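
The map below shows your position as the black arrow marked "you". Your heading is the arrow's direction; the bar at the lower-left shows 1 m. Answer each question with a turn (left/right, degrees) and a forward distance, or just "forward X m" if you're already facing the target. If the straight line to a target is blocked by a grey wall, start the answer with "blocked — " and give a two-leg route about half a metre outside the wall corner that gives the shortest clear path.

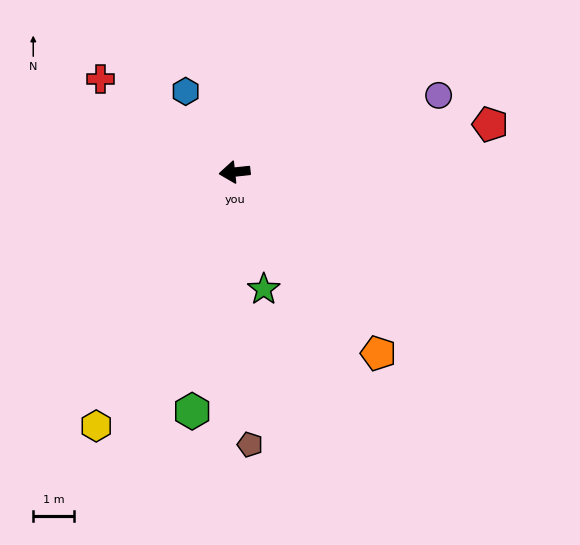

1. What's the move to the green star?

turn left 98°, forward 3.0 m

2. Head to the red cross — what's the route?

turn right 41°, forward 4.0 m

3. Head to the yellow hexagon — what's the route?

turn left 55°, forward 7.2 m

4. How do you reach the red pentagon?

turn right 176°, forward 6.4 m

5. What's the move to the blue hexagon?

turn right 65°, forward 2.3 m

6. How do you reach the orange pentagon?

turn left 122°, forward 5.7 m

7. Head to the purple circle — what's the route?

turn right 166°, forward 5.4 m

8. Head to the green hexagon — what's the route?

turn left 74°, forward 6.0 m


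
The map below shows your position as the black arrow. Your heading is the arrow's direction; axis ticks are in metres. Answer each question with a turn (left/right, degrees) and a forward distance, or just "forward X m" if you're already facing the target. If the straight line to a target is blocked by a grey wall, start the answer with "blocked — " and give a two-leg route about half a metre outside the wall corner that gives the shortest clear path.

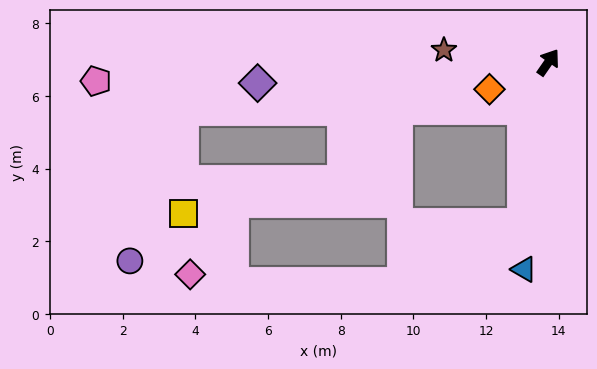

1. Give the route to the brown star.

turn left 118°, forward 2.9 m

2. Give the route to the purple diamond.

turn left 129°, forward 8.0 m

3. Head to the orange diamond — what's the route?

turn left 149°, forward 1.8 m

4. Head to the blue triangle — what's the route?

turn right 152°, forward 5.7 m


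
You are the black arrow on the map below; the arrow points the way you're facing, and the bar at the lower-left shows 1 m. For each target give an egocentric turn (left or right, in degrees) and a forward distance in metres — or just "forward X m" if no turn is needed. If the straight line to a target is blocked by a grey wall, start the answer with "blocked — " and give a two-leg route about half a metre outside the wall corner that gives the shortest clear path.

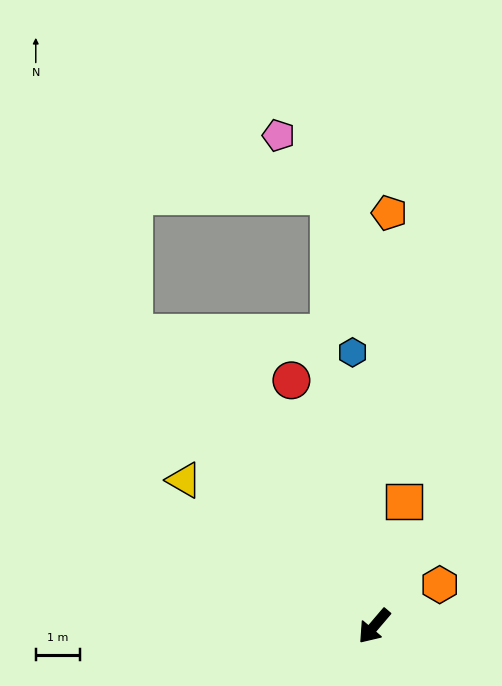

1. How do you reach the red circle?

turn right 121°, forward 5.8 m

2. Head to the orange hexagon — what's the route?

turn left 163°, forward 1.7 m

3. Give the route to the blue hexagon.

turn right 135°, forward 6.1 m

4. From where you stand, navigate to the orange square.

turn right 153°, forward 2.9 m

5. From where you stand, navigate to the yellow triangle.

turn right 87°, forward 5.4 m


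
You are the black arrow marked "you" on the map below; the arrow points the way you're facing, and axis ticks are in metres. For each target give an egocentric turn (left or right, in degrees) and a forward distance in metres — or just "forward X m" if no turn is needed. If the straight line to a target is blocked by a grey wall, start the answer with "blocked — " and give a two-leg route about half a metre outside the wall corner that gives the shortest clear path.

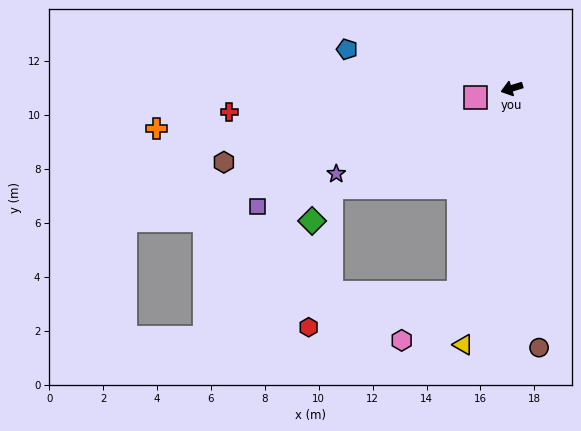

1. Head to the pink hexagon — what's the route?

blocked — turn left 58°, forward 7.8 m, then turn right 34°, forward 2.8 m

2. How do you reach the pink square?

turn right 3°, forward 1.4 m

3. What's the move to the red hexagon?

blocked — turn left 58°, forward 7.8 m, then turn right 62°, forward 5.7 m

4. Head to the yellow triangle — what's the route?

turn left 62°, forward 9.7 m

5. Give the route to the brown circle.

turn left 79°, forward 9.7 m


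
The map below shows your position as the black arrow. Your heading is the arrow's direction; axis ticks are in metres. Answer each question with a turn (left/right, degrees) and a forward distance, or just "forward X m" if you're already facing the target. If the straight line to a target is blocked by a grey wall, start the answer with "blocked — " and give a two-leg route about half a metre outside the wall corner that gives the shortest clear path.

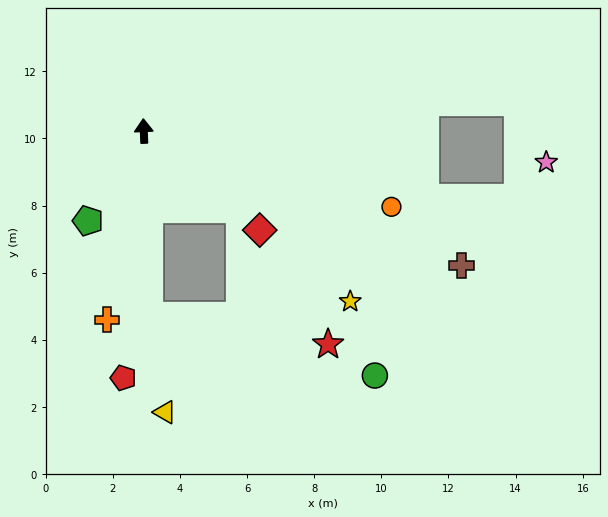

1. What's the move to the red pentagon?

turn left 173°, forward 7.4 m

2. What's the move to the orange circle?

turn right 109°, forward 7.7 m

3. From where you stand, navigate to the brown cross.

turn right 115°, forward 10.3 m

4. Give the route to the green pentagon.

turn left 146°, forward 3.1 m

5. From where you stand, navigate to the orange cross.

turn left 167°, forward 5.7 m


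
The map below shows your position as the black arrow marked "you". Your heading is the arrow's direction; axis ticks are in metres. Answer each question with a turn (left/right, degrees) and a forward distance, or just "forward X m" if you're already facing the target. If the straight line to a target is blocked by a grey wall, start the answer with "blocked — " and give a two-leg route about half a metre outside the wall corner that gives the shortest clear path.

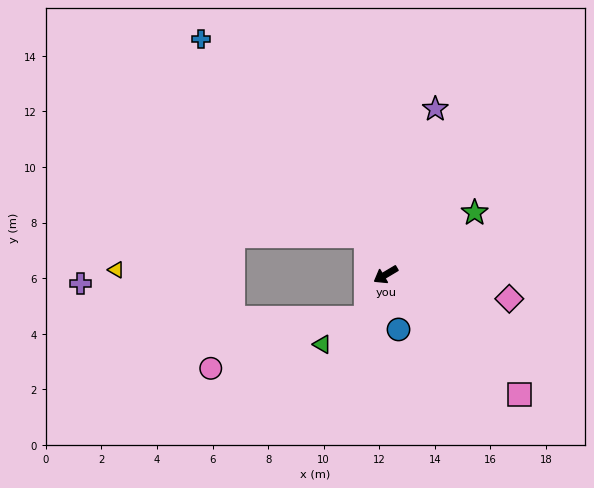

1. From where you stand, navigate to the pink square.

turn left 107°, forward 6.5 m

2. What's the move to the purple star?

turn right 137°, forward 6.2 m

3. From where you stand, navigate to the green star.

turn right 176°, forward 3.9 m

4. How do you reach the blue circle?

turn left 72°, forward 2.0 m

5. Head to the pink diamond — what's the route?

turn left 138°, forward 4.5 m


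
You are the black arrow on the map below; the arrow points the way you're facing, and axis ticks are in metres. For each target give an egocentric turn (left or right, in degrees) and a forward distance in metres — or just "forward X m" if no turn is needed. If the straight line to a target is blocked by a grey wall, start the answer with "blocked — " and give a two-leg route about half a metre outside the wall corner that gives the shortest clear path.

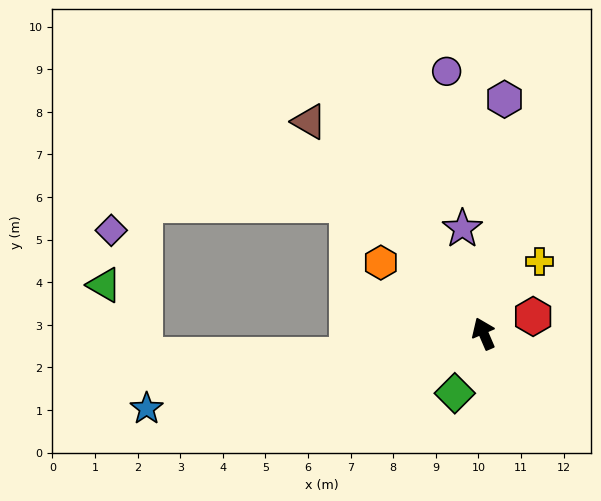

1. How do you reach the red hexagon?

turn right 94°, forward 1.2 m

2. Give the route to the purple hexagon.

turn right 28°, forward 5.5 m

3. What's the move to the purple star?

turn right 12°, forward 2.5 m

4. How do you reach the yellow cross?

turn right 61°, forward 2.1 m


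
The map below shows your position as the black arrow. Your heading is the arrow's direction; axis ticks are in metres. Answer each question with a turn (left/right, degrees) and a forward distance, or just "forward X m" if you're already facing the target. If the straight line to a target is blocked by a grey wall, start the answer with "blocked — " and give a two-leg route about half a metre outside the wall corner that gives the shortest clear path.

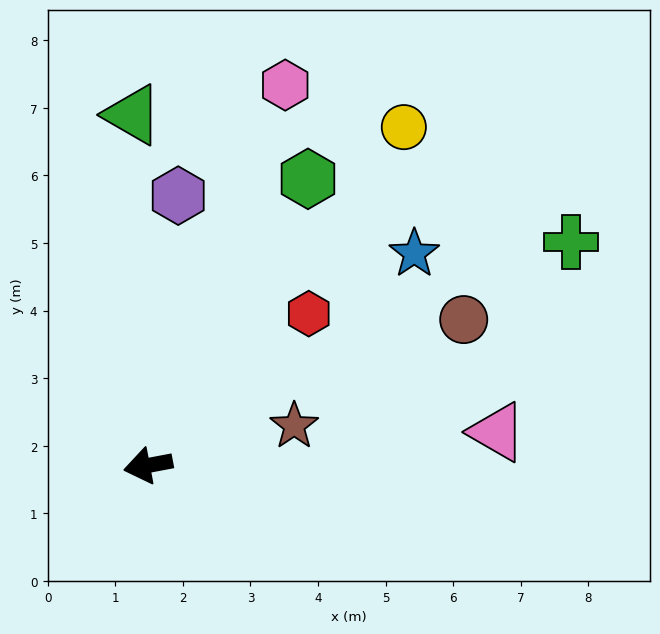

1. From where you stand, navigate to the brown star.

turn right 176°, forward 2.2 m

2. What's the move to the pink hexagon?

turn right 121°, forward 6.0 m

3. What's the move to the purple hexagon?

turn right 107°, forward 4.0 m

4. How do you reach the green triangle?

turn right 98°, forward 5.2 m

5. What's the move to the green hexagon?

turn right 130°, forward 4.9 m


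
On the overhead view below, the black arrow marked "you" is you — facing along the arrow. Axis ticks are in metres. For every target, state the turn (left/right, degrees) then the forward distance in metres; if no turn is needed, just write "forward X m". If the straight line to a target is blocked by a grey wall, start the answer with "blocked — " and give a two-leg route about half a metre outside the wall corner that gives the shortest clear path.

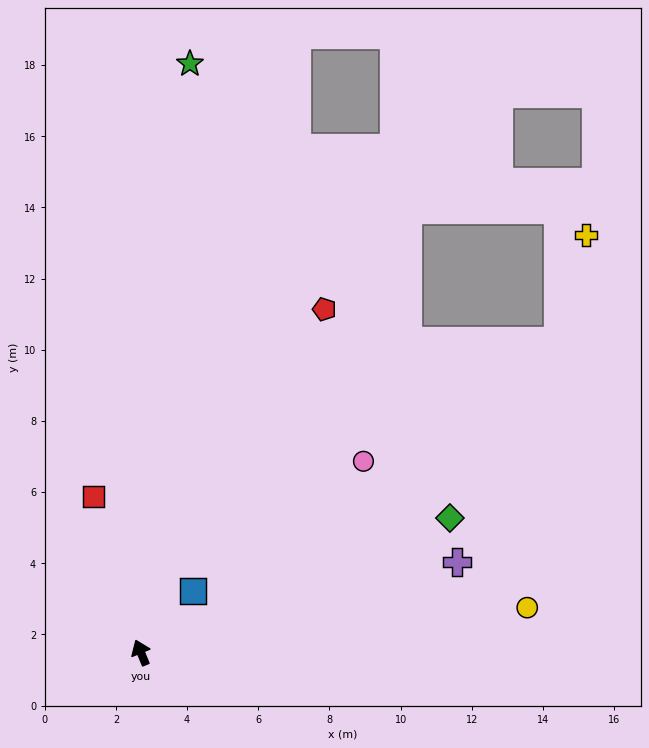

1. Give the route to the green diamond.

turn right 89°, forward 9.5 m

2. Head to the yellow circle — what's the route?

turn right 106°, forward 10.9 m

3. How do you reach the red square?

turn right 5°, forward 4.6 m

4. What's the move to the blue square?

turn right 62°, forward 2.3 m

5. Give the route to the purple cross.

turn right 96°, forward 9.2 m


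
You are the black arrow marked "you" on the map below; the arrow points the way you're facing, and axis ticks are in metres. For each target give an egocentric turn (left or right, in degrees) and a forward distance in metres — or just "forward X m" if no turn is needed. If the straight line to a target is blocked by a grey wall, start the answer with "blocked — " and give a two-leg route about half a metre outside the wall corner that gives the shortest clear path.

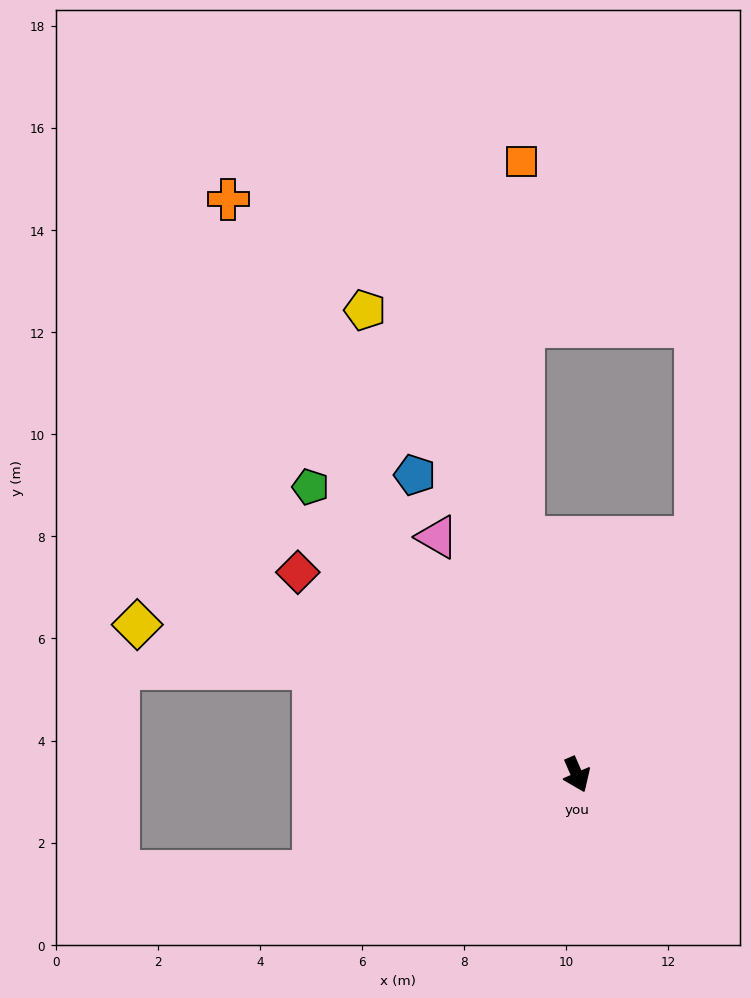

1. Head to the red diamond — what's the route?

turn right 149°, forward 6.7 m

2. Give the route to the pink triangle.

turn right 173°, forward 5.4 m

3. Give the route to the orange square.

blocked — turn left 169°, forward 4.8 m, then turn right 12°, forward 7.4 m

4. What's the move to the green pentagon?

turn right 161°, forward 7.7 m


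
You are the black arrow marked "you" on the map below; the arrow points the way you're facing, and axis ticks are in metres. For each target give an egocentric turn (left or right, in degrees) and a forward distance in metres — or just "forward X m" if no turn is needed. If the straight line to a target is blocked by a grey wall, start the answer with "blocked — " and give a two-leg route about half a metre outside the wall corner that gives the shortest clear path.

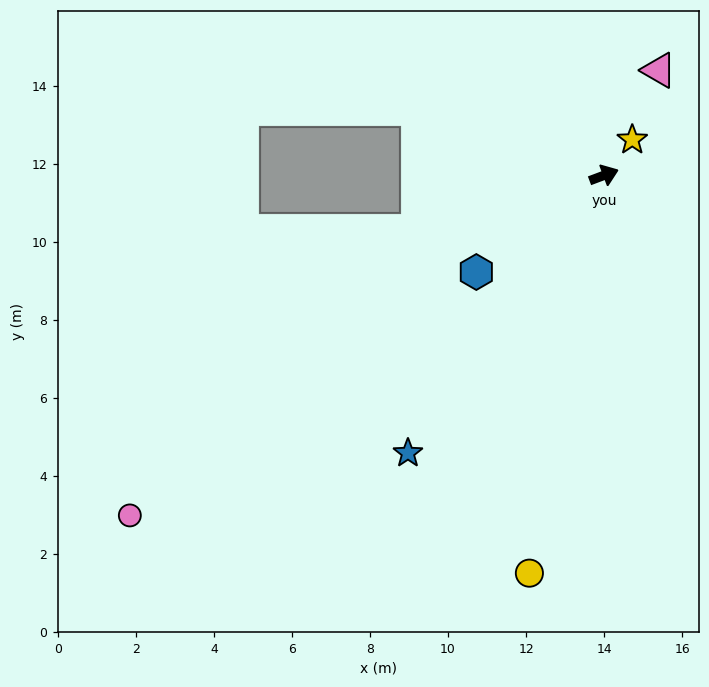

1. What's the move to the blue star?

turn right 146°, forward 8.7 m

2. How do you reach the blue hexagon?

turn right 163°, forward 4.1 m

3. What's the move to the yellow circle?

turn right 121°, forward 10.4 m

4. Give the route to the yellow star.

turn left 31°, forward 1.2 m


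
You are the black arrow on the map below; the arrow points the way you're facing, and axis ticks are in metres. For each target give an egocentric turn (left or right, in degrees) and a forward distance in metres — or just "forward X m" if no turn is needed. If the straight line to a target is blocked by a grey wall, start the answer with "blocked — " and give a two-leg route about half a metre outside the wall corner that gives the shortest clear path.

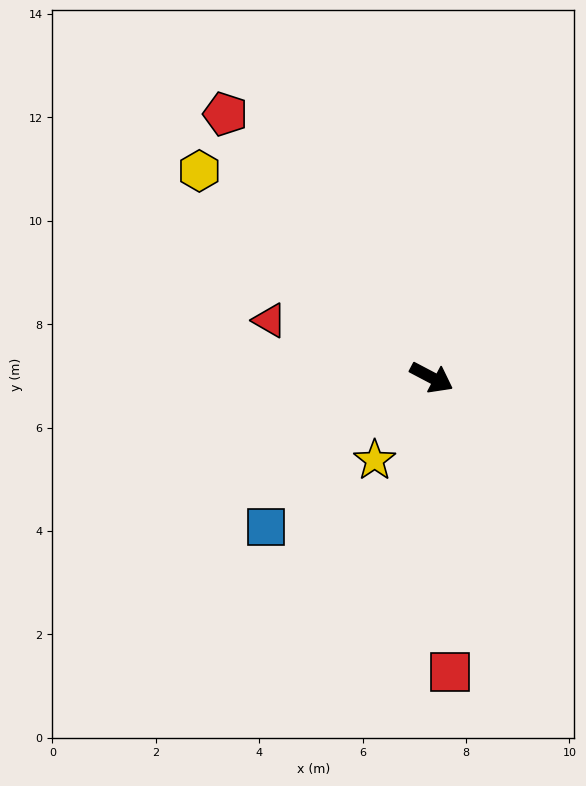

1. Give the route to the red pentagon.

turn left 156°, forward 6.5 m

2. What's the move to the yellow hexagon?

turn left 166°, forward 6.0 m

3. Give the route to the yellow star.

turn right 97°, forward 1.9 m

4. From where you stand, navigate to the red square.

turn right 59°, forward 5.7 m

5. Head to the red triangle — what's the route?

turn right 172°, forward 3.3 m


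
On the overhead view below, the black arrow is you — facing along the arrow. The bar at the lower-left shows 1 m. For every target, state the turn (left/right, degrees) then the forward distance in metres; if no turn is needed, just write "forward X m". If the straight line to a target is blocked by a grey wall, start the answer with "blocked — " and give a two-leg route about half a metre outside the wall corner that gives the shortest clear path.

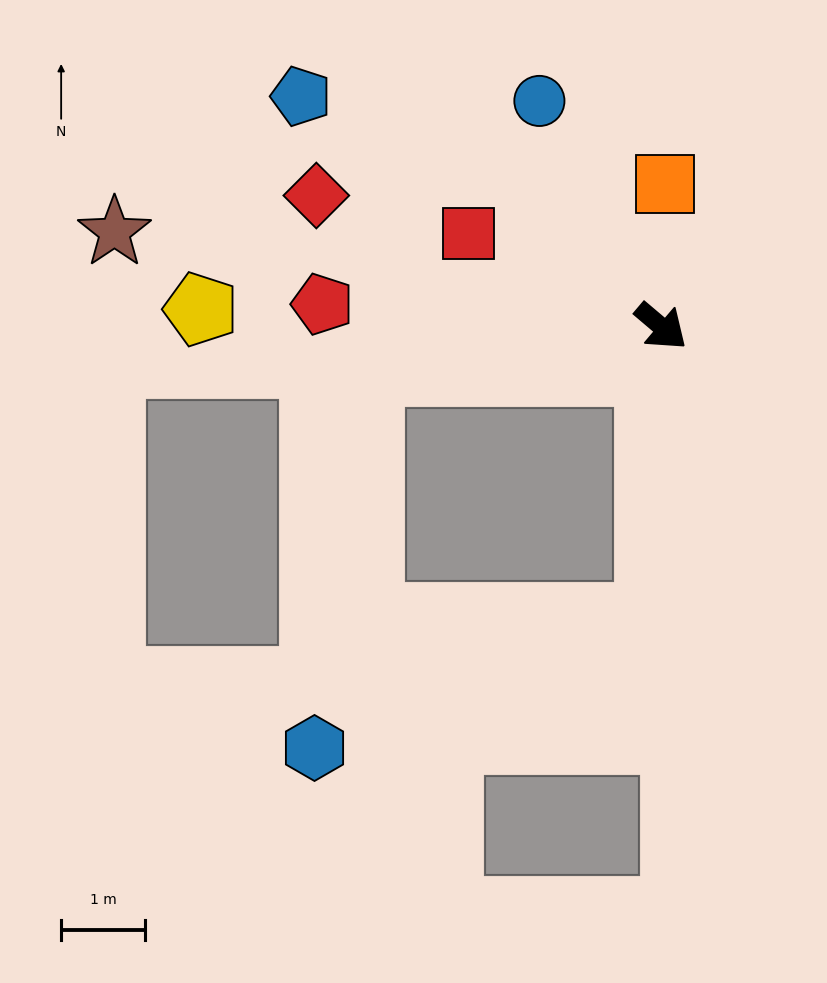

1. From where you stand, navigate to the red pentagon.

turn right 144°, forward 4.1 m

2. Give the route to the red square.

turn right 165°, forward 2.6 m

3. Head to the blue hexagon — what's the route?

blocked — turn right 52°, forward 3.5 m, then turn right 67°, forward 4.3 m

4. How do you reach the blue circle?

turn left 159°, forward 3.1 m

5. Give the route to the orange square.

turn left 129°, forward 1.7 m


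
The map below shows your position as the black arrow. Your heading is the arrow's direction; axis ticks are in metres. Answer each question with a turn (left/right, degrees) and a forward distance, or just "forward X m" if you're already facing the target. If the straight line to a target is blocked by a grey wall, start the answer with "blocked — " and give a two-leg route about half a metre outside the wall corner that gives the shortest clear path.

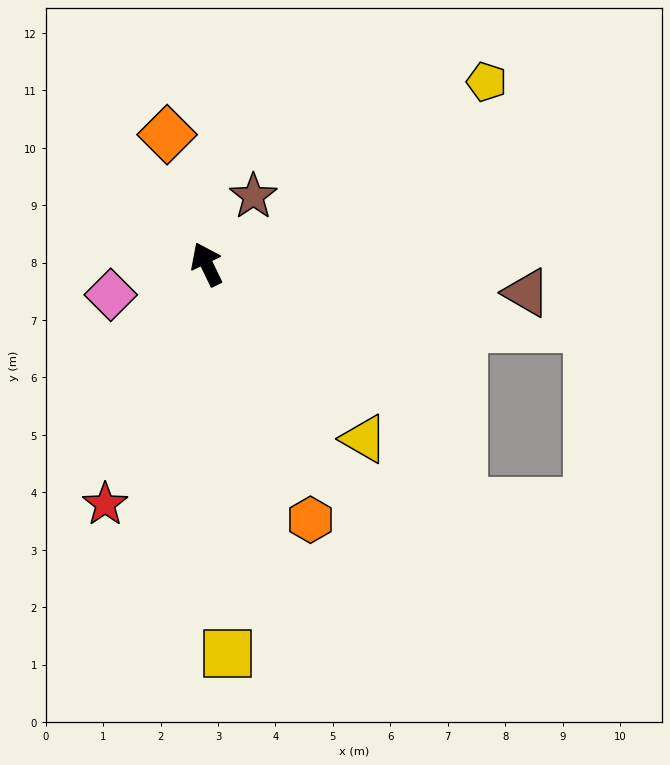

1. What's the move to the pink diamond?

turn left 82°, forward 1.8 m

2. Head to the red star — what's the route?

turn left 131°, forward 4.5 m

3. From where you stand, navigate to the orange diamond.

turn right 9°, forward 2.4 m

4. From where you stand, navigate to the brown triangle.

turn right 121°, forward 5.6 m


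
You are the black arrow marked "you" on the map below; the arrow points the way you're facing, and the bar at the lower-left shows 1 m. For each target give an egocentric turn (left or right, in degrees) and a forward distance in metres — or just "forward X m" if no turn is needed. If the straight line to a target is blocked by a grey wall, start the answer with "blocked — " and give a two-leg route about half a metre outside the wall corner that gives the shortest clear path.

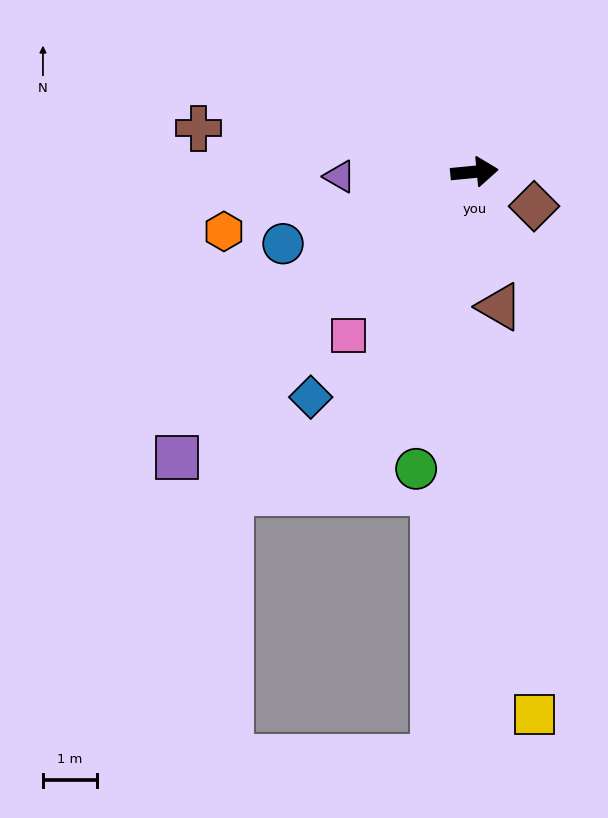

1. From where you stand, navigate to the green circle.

turn right 107°, forward 5.6 m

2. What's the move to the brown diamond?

turn right 35°, forward 1.3 m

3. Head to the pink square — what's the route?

turn right 133°, forward 3.8 m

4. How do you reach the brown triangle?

turn right 85°, forward 2.5 m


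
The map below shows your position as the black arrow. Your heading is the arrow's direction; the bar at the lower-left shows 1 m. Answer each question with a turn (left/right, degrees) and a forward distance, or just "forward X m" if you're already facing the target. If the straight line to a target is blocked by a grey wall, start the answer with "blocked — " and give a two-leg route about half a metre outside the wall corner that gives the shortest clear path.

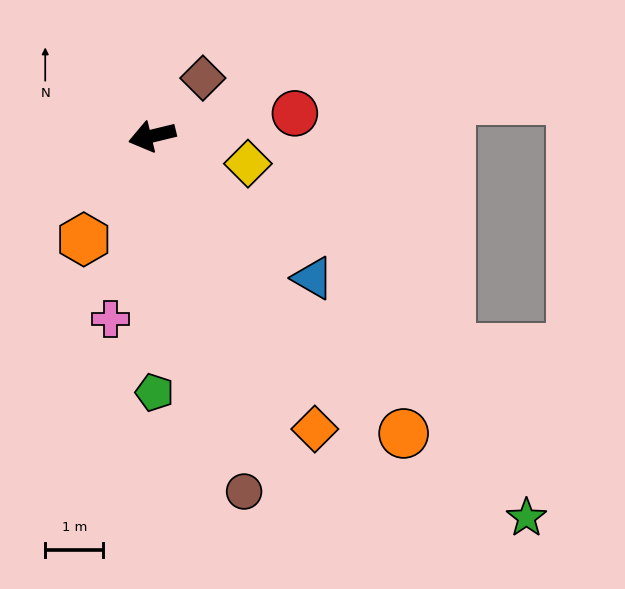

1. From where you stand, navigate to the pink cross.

turn left 64°, forward 3.2 m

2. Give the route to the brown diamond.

turn right 145°, forward 1.3 m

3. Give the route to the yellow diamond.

turn left 150°, forward 1.7 m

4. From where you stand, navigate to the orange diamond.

turn left 105°, forward 5.8 m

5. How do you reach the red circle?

turn left 175°, forward 2.5 m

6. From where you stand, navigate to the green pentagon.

turn left 77°, forward 4.4 m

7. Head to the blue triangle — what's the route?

turn left 125°, forward 3.7 m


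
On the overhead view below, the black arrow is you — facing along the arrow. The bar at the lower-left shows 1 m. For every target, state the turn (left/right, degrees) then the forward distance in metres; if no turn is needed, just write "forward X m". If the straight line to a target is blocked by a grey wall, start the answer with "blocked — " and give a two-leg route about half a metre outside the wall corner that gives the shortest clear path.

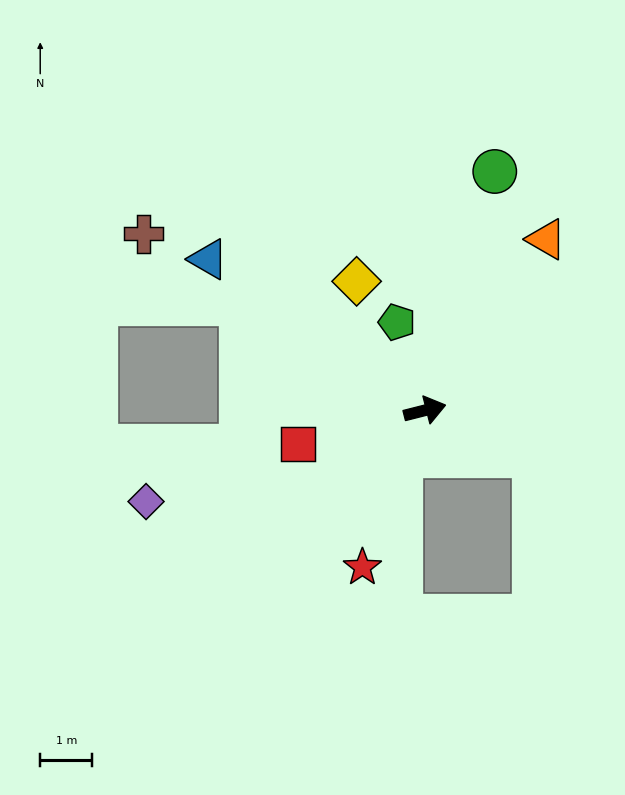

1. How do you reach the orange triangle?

turn left 40°, forward 4.0 m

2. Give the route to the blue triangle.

turn left 131°, forward 5.1 m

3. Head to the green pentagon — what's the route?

turn left 93°, forward 1.8 m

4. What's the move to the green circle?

turn left 59°, forward 4.8 m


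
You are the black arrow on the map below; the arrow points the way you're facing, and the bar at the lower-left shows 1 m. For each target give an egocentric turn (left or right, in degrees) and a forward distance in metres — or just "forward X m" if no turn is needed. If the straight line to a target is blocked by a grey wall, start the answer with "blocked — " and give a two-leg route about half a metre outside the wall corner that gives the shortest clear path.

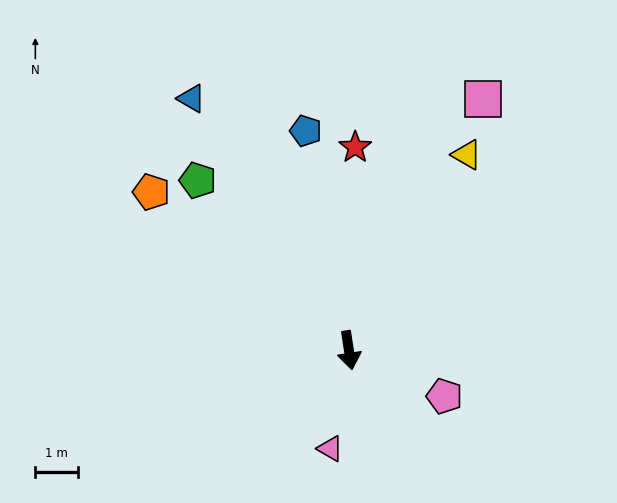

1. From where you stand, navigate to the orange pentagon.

turn right 137°, forward 5.9 m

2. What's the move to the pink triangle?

turn right 20°, forward 2.3 m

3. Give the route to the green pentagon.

turn right 147°, forward 5.3 m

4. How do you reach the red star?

turn left 169°, forward 4.7 m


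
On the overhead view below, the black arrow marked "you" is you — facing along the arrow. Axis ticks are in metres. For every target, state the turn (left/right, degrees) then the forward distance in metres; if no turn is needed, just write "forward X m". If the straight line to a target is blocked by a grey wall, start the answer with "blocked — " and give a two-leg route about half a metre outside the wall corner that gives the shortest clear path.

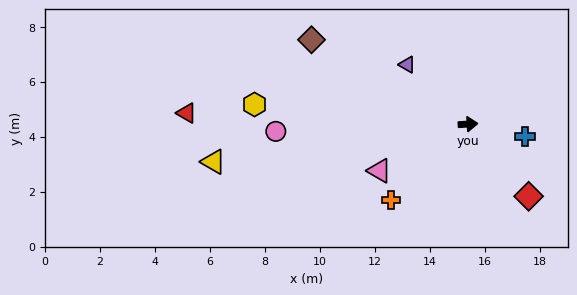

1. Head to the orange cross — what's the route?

turn right 139°, forward 3.9 m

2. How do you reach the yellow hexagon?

turn left 171°, forward 7.8 m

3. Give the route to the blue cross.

turn right 16°, forward 2.1 m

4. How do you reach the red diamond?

turn right 53°, forward 3.4 m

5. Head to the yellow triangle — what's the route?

turn right 175°, forward 9.4 m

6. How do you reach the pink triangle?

turn right 156°, forward 3.6 m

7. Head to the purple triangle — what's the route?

turn left 132°, forward 3.1 m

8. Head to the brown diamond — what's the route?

turn left 148°, forward 6.5 m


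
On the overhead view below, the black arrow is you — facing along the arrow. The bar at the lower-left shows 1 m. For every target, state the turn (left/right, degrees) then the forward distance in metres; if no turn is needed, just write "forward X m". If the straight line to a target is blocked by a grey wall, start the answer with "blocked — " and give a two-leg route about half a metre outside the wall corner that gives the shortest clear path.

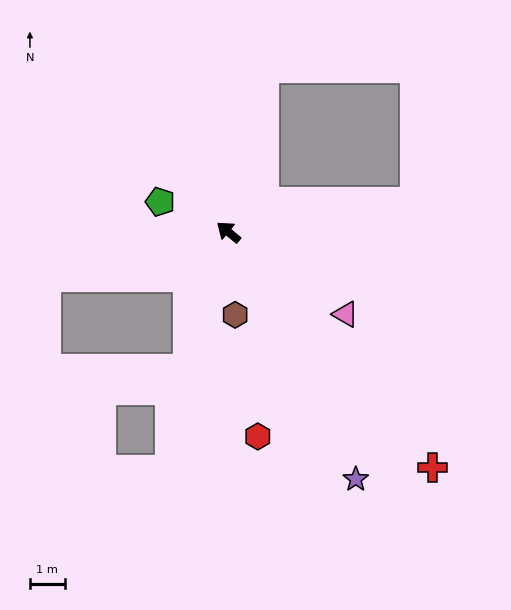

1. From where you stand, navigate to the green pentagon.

turn left 16°, forward 2.1 m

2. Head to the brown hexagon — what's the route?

turn left 134°, forward 2.4 m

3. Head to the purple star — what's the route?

turn left 157°, forward 8.0 m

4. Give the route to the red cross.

turn left 170°, forward 9.0 m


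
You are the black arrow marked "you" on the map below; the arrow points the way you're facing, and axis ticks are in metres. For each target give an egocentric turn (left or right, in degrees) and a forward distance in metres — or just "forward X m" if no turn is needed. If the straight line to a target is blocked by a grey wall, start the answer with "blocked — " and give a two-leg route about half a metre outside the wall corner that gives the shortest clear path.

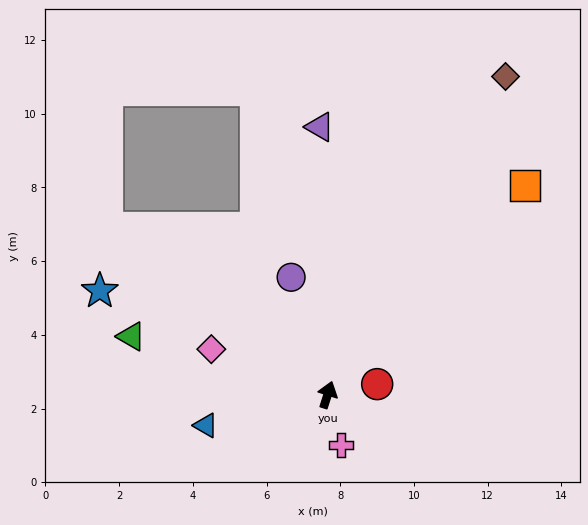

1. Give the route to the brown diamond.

turn right 12°, forward 9.9 m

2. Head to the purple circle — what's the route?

turn left 35°, forward 3.3 m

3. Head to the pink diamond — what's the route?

turn left 86°, forward 3.4 m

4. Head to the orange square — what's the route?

turn right 26°, forward 7.8 m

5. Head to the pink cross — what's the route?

turn right 147°, forward 1.4 m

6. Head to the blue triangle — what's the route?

turn left 122°, forward 3.4 m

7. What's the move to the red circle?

turn right 60°, forward 1.4 m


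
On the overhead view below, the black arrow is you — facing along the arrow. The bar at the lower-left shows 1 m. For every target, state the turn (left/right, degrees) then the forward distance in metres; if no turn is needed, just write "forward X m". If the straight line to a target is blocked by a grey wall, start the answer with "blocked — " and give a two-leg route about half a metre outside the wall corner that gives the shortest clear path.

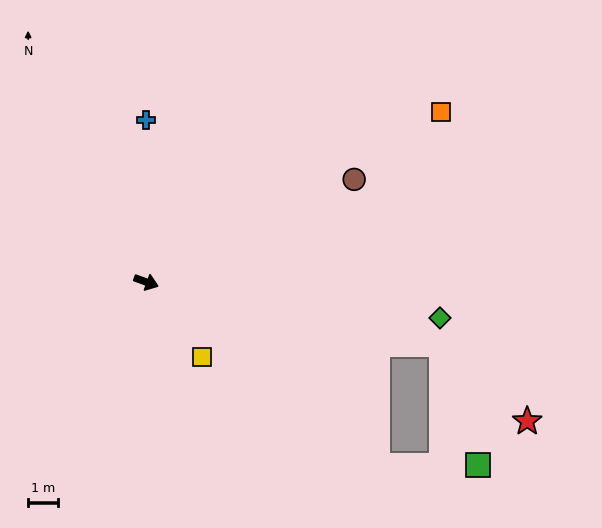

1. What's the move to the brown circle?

turn left 46°, forward 7.7 m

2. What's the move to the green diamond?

turn left 13°, forward 9.8 m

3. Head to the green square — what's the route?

blocked — turn right 19°, forward 9.8 m, then turn left 39°, forward 3.3 m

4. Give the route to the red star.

blocked — turn left 8°, forward 10.1 m, then turn right 30°, forward 3.8 m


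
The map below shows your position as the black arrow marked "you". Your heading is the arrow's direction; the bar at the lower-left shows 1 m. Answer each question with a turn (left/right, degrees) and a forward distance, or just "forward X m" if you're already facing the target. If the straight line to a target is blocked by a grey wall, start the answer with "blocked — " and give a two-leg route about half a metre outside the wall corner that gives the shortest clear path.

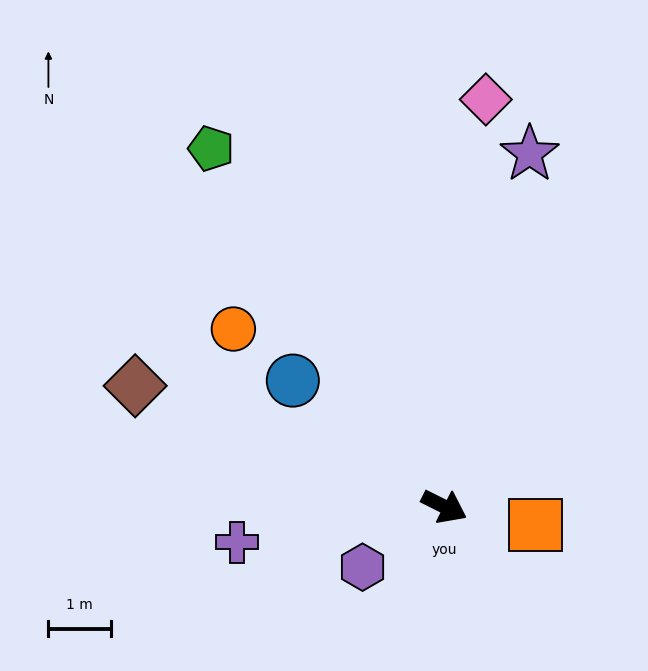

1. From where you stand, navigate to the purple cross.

turn right 144°, forward 3.4 m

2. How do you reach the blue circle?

turn left 167°, forward 3.2 m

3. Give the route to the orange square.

turn left 15°, forward 1.5 m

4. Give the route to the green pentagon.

turn left 150°, forward 6.9 m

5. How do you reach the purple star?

turn left 103°, forward 5.8 m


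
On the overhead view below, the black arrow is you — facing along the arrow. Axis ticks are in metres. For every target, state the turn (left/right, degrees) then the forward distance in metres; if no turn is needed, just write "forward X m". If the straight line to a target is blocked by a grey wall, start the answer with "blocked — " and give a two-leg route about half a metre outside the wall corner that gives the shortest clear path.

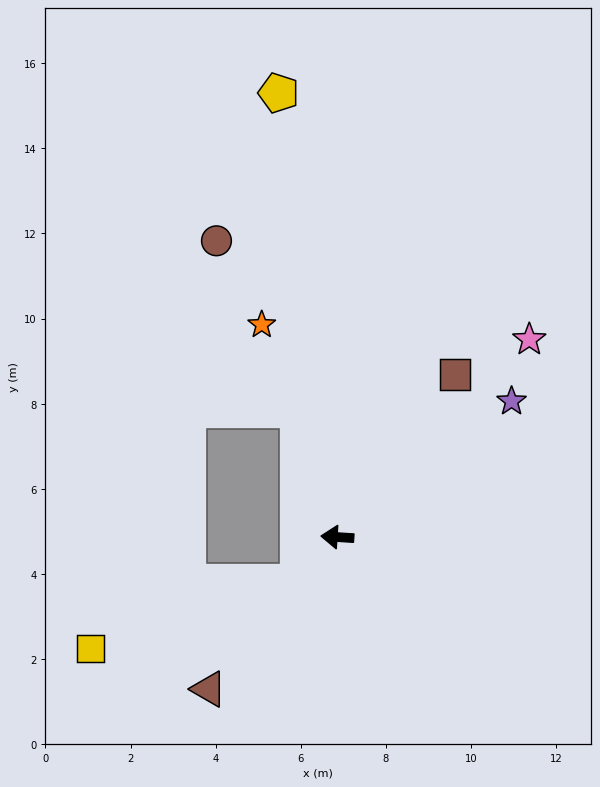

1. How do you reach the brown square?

turn right 122°, forward 4.7 m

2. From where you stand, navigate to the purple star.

turn right 138°, forward 5.2 m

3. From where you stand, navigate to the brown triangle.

turn left 53°, forward 4.7 m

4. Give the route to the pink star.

turn right 131°, forward 6.5 m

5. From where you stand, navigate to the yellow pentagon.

turn right 79°, forward 10.5 m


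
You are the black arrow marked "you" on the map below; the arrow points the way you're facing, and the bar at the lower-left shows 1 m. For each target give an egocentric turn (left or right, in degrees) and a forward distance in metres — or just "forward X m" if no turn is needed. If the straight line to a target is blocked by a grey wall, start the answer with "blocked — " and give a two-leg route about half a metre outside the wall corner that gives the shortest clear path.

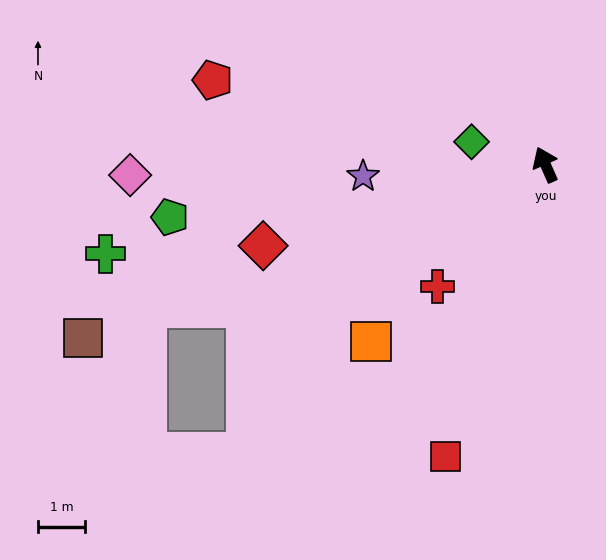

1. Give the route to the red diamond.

turn left 82°, forward 6.3 m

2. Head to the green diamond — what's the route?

turn left 49°, forward 1.6 m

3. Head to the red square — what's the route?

turn left 137°, forward 6.6 m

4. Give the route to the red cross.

turn left 115°, forward 3.5 m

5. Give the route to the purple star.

turn left 70°, forward 3.9 m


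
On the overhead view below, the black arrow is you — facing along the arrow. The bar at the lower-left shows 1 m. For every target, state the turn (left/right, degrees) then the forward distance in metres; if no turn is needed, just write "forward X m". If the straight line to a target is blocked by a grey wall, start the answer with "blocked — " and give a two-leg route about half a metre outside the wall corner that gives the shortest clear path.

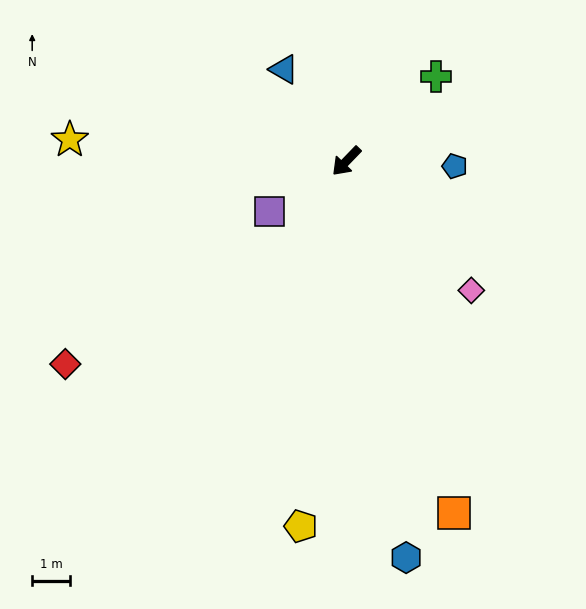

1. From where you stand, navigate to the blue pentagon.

turn left 131°, forward 2.9 m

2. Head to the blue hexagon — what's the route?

turn left 53°, forward 10.5 m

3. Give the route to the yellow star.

turn right 50°, forward 7.3 m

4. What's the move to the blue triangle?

turn right 102°, forward 2.9 m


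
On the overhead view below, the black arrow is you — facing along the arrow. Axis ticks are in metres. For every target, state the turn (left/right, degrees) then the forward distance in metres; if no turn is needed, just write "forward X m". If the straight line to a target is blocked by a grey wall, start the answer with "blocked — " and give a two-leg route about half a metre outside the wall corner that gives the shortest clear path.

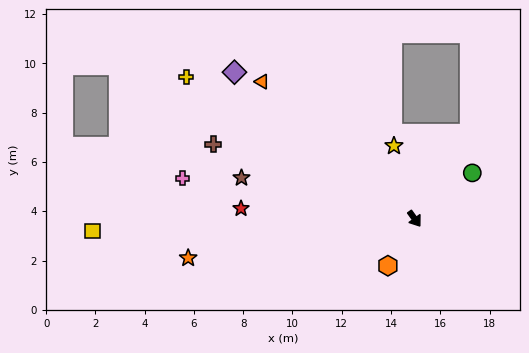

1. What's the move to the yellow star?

turn left 160°, forward 3.1 m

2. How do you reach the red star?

turn right 129°, forward 7.1 m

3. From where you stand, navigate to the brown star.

turn right 139°, forward 7.2 m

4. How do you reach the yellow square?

turn right 123°, forward 13.1 m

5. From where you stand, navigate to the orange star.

turn right 116°, forward 9.3 m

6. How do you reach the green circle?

turn left 93°, forward 3.0 m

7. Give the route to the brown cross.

turn right 146°, forward 8.7 m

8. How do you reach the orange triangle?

turn right 168°, forward 8.3 m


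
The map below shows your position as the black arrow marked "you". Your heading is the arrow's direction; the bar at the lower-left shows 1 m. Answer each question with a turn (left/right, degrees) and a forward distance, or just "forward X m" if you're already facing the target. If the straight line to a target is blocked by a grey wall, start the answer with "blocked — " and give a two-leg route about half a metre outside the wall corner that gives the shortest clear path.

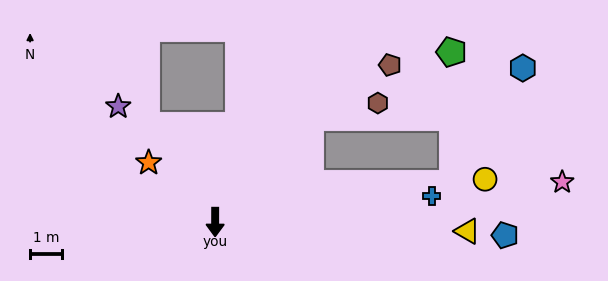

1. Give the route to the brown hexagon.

blocked — turn left 138°, forward 4.4 m, then turn right 36°, forward 2.1 m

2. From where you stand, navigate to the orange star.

turn right 132°, forward 2.8 m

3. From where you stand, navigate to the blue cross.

turn left 97°, forward 6.8 m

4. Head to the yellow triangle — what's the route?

turn left 88°, forward 7.9 m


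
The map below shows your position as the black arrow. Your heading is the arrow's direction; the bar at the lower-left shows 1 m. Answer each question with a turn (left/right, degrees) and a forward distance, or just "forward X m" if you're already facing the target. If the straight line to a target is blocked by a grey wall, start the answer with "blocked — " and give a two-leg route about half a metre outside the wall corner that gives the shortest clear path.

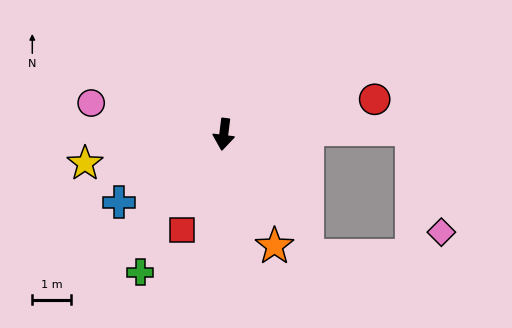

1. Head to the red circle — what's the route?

turn left 110°, forward 4.0 m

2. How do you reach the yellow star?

turn right 71°, forward 3.7 m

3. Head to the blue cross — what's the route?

turn right 50°, forward 3.2 m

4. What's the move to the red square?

turn right 16°, forward 2.7 m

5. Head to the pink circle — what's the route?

turn right 96°, forward 3.5 m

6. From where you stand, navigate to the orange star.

turn left 32°, forward 3.2 m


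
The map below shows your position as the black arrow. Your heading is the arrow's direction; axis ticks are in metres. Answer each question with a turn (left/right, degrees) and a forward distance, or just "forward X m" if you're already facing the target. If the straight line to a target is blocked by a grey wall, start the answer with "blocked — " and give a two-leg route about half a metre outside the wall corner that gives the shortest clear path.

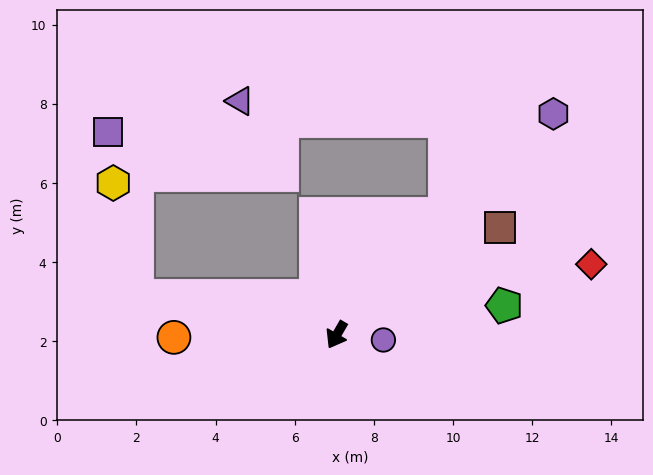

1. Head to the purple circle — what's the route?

turn left 114°, forward 1.2 m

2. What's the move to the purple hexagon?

turn left 166°, forward 7.8 m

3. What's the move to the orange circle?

turn right 59°, forward 4.1 m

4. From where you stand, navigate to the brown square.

turn left 153°, forward 4.9 m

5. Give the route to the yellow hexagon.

blocked — turn right 71°, forward 5.1 m, then turn right 67°, forward 2.9 m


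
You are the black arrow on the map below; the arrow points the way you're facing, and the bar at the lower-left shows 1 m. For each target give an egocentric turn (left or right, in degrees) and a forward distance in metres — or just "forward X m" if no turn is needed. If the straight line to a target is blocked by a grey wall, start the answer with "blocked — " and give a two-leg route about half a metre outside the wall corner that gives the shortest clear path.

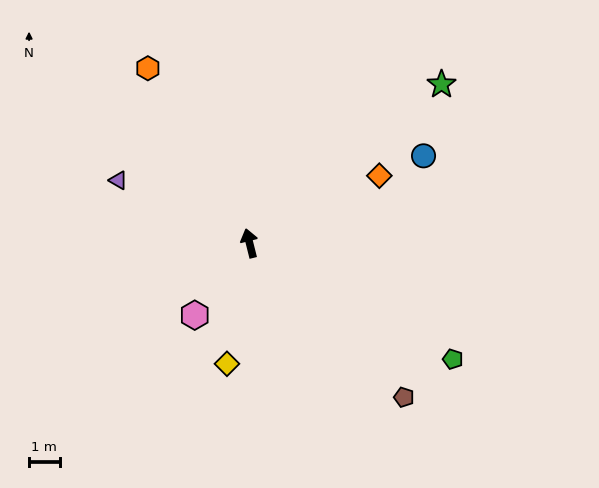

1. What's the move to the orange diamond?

turn right 77°, forward 4.8 m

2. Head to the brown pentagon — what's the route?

turn right 149°, forward 7.1 m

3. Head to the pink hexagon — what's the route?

turn left 129°, forward 3.0 m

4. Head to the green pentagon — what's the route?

turn right 134°, forward 7.6 m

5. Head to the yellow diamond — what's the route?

turn left 155°, forward 4.0 m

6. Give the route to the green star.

turn right 64°, forward 8.1 m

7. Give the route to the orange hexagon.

turn left 16°, forward 6.6 m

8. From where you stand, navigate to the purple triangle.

turn left 50°, forward 4.7 m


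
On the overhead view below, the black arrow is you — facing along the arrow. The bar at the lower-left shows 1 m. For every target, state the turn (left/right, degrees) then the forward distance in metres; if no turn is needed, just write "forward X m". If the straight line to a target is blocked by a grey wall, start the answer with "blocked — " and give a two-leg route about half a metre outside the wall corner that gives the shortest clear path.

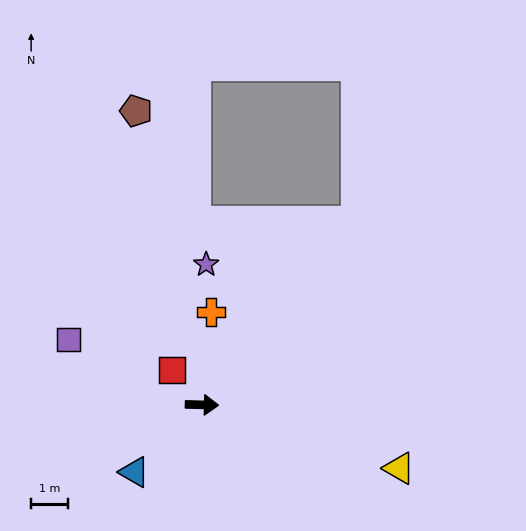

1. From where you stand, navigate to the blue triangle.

turn right 134°, forward 2.6 m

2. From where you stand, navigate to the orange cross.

turn left 86°, forward 2.5 m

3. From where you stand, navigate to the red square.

turn left 133°, forward 1.2 m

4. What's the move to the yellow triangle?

turn right 16°, forward 5.6 m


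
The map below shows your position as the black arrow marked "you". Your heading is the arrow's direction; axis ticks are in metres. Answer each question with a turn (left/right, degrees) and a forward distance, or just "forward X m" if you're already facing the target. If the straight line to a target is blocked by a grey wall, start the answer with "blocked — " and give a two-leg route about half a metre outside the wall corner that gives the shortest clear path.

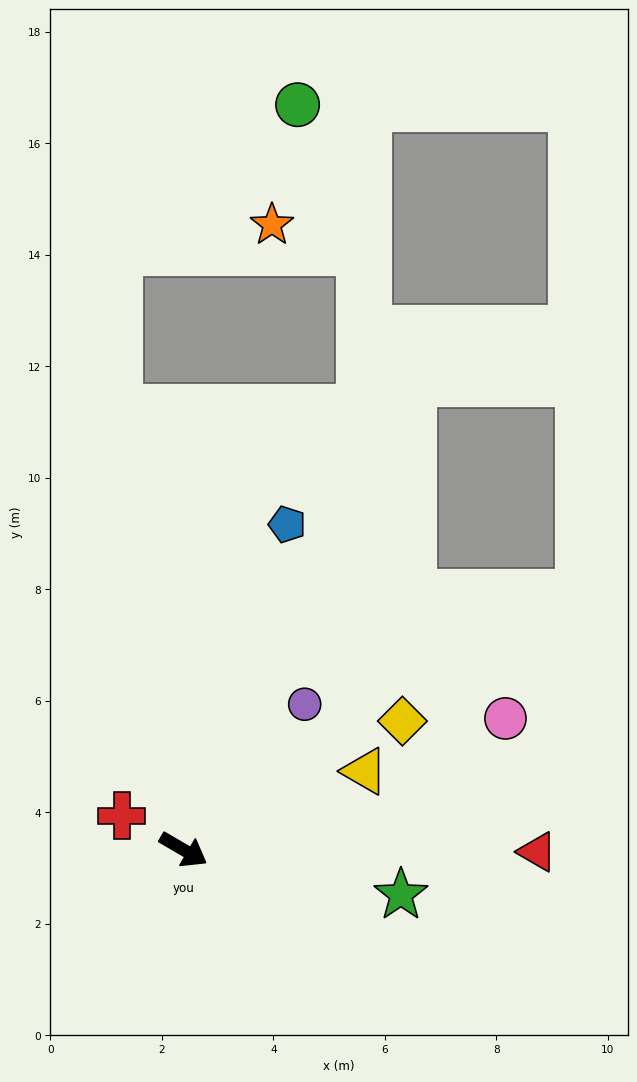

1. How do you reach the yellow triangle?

turn left 54°, forward 3.5 m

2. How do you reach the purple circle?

turn left 80°, forward 3.4 m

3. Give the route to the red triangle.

turn left 30°, forward 6.3 m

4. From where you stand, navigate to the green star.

turn left 19°, forward 4.0 m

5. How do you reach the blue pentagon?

turn left 103°, forward 6.1 m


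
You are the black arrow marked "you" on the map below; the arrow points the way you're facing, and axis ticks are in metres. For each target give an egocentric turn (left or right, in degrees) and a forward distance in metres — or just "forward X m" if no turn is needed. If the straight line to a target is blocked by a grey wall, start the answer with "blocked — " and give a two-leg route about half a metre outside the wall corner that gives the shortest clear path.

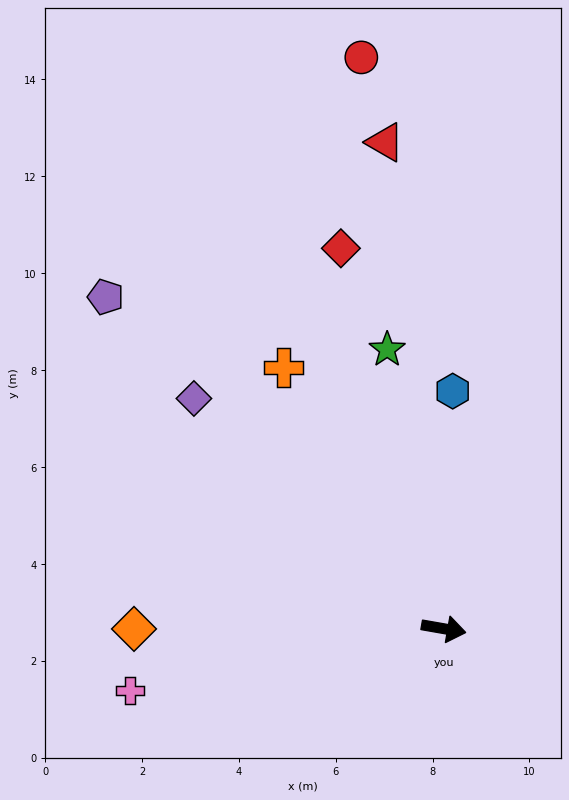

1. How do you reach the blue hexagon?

turn left 98°, forward 4.9 m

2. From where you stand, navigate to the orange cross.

turn left 131°, forward 6.3 m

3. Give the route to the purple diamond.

turn left 147°, forward 7.0 m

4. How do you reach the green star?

turn left 111°, forward 5.9 m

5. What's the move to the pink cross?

turn right 159°, forward 6.6 m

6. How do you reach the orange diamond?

turn right 170°, forward 6.4 m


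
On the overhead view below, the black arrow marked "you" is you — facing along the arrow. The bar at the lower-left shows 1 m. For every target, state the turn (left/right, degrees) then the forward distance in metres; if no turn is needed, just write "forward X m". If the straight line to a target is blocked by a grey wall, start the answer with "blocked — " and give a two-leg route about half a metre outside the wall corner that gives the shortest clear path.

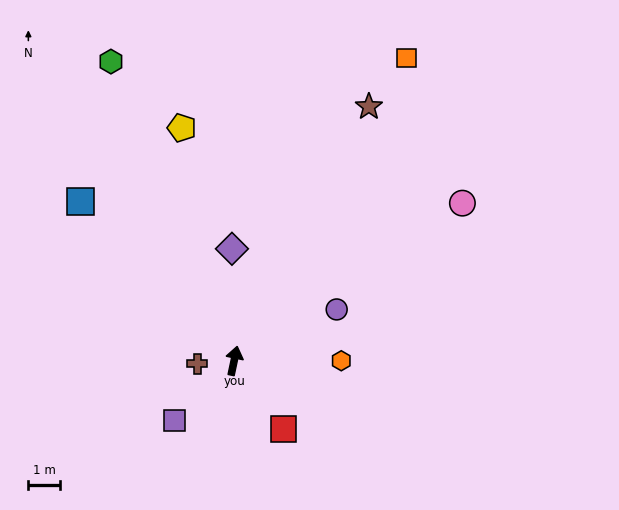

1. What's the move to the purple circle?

turn right 51°, forward 3.6 m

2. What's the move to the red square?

turn right 132°, forward 2.7 m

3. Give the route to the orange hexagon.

turn right 78°, forward 3.4 m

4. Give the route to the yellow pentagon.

turn left 25°, forward 7.6 m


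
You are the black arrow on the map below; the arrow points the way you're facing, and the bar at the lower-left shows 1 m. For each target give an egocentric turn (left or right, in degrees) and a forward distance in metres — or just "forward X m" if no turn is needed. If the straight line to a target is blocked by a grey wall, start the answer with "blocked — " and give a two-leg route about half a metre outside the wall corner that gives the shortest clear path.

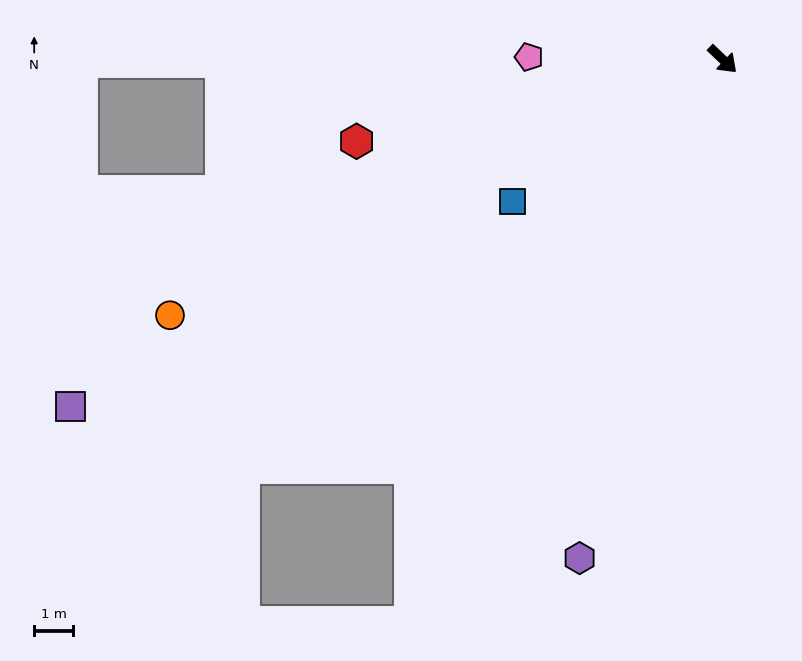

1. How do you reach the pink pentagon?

turn right 137°, forward 4.9 m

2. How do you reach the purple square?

turn right 108°, forward 18.9 m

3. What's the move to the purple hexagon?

turn right 62°, forward 13.2 m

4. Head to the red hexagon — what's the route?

turn right 124°, forward 9.6 m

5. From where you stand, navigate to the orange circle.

turn right 111°, forward 15.6 m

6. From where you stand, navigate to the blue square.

turn right 102°, forward 6.5 m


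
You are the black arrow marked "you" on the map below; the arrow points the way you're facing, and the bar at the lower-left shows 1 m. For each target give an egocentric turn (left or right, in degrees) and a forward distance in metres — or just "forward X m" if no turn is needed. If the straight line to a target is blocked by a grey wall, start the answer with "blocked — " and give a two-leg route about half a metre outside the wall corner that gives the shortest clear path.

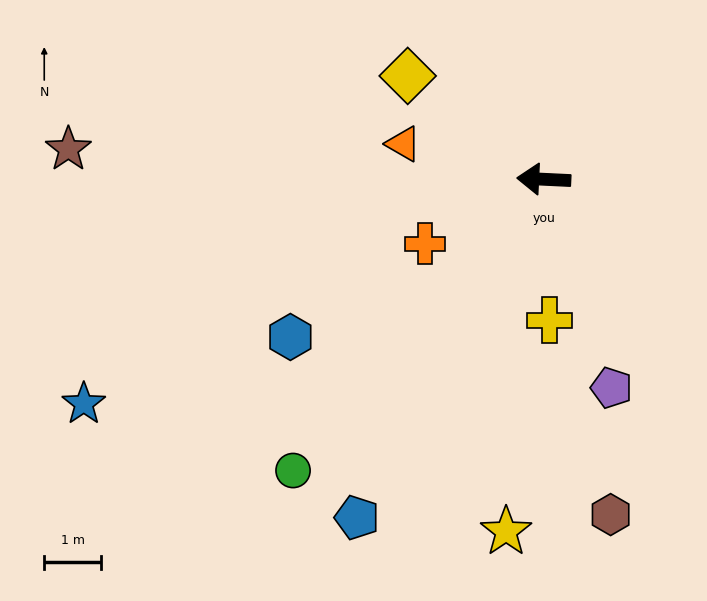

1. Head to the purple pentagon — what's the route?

turn left 111°, forward 3.8 m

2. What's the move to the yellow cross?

turn left 95°, forward 2.5 m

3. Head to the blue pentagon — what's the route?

turn left 64°, forward 6.8 m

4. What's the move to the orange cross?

turn left 31°, forward 2.4 m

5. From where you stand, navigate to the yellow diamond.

turn right 35°, forward 3.0 m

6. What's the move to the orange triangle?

turn right 11°, forward 2.5 m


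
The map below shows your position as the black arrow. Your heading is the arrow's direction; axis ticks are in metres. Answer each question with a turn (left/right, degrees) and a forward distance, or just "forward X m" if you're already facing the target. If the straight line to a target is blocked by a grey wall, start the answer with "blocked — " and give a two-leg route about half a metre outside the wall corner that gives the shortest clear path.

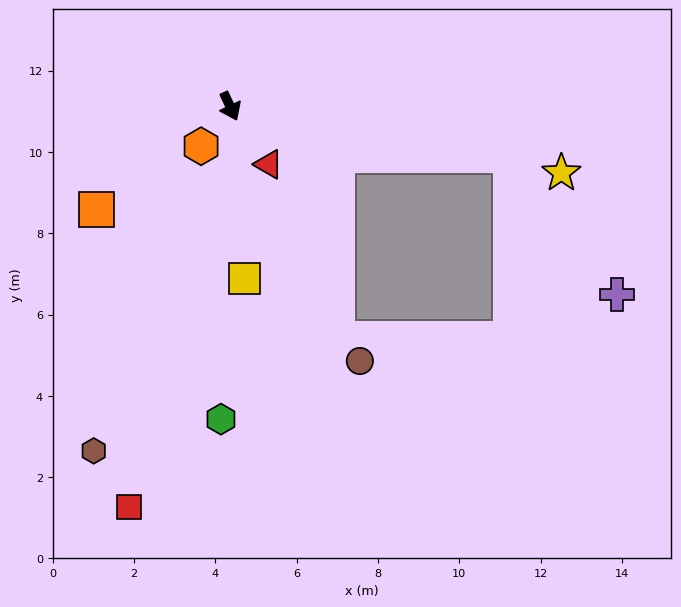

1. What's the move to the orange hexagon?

turn right 61°, forward 1.2 m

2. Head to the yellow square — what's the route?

turn right 21°, forward 4.2 m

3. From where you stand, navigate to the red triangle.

turn left 8°, forward 1.7 m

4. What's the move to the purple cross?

blocked — turn left 55°, forward 7.0 m, then turn right 43°, forward 4.3 m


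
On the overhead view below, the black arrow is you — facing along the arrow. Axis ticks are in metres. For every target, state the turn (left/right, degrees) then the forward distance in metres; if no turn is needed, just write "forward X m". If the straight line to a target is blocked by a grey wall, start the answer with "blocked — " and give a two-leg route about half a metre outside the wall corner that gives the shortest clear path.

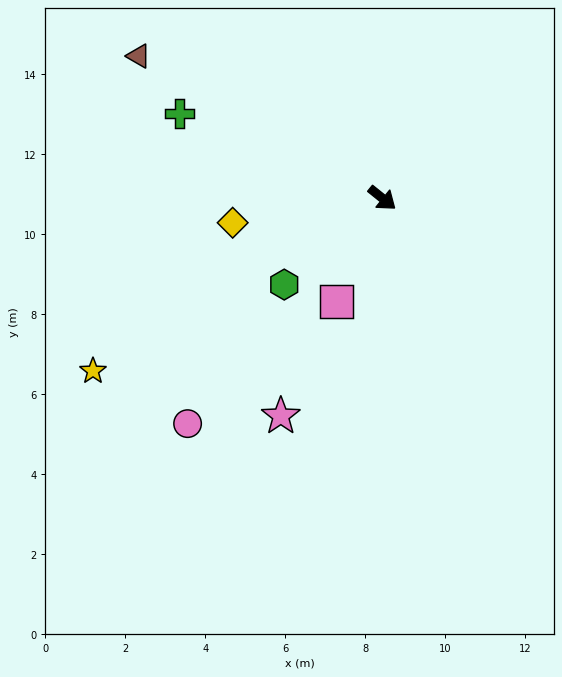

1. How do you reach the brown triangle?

turn right 171°, forward 7.1 m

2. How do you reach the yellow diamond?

turn right 132°, forward 3.8 m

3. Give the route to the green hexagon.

turn right 100°, forward 3.3 m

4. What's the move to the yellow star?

turn right 110°, forward 8.4 m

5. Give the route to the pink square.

turn right 75°, forward 2.8 m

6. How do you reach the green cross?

turn right 164°, forward 5.5 m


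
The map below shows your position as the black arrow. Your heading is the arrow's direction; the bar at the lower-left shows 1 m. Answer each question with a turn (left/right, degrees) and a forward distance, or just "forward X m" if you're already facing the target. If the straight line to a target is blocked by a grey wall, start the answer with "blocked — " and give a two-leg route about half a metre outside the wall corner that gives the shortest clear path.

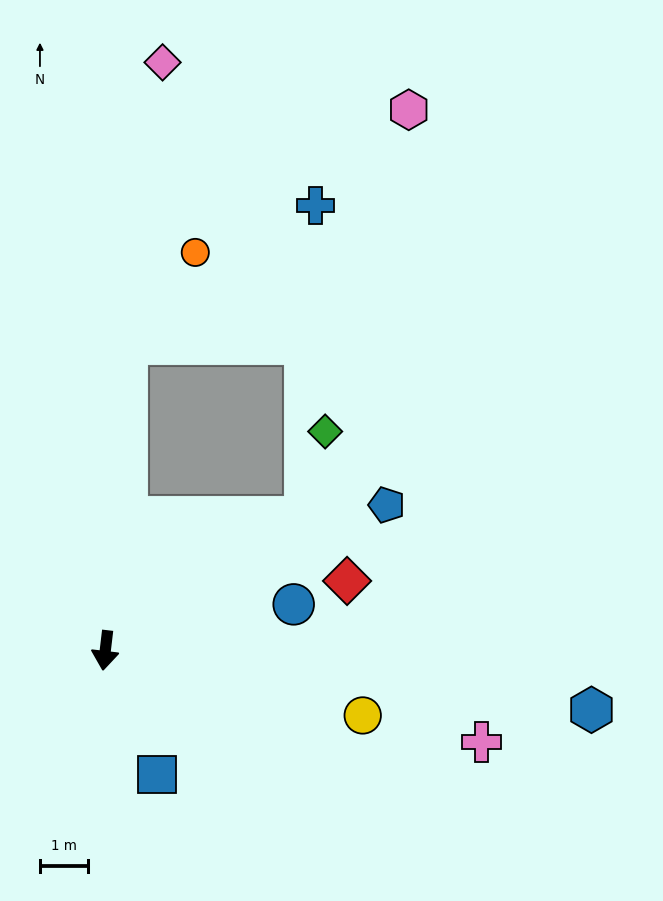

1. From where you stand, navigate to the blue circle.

turn left 110°, forward 4.0 m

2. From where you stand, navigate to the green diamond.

blocked — turn left 131°, forward 5.0 m, then turn left 43°, forward 1.8 m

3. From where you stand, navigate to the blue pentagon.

turn left 124°, forward 6.5 m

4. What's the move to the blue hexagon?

turn left 90°, forward 10.1 m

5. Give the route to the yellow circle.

turn left 83°, forward 5.5 m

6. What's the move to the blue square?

turn left 29°, forward 2.8 m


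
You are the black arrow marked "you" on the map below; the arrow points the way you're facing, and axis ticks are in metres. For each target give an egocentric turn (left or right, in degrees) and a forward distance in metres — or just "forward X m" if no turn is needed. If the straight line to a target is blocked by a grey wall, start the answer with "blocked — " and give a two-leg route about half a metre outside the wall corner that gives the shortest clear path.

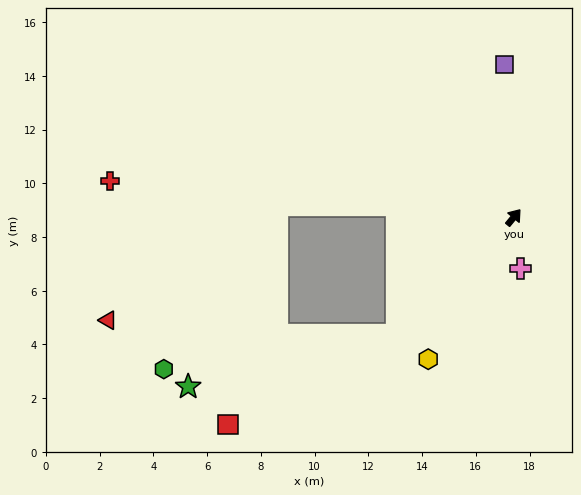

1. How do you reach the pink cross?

turn right 133°, forward 1.9 m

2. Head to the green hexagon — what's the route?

blocked — turn left 175°, forward 6.2 m, then turn right 37°, forward 8.8 m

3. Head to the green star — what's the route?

blocked — turn left 175°, forward 6.2 m, then turn right 32°, forward 8.0 m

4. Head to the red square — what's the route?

blocked — turn left 175°, forward 6.2 m, then turn right 18°, forward 7.1 m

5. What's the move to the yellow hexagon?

turn right 172°, forward 6.2 m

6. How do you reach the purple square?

turn left 43°, forward 5.7 m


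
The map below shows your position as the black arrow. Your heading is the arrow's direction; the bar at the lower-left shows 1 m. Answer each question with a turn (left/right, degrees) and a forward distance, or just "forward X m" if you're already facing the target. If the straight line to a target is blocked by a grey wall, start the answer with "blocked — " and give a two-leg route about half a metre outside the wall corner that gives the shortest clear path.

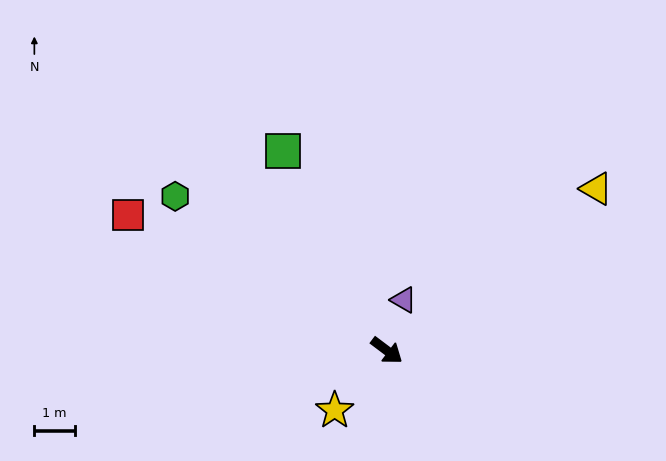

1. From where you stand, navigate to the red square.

turn right 171°, forward 7.3 m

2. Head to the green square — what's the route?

turn left 154°, forward 5.6 m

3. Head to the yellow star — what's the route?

turn right 94°, forward 2.0 m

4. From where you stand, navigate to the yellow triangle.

turn left 75°, forward 6.6 m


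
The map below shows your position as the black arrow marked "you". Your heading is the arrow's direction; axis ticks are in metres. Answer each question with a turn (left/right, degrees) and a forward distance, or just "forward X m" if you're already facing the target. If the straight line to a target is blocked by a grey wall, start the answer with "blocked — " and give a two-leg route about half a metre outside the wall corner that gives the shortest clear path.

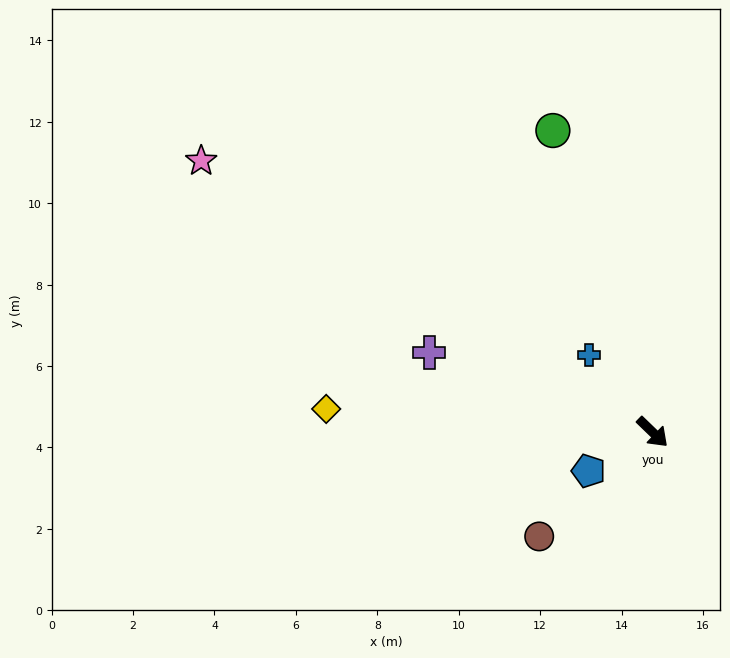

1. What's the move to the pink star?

turn right 167°, forward 12.9 m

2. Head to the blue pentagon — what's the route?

turn right 105°, forward 1.8 m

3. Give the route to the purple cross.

turn right 156°, forward 5.8 m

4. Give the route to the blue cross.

turn left 173°, forward 2.5 m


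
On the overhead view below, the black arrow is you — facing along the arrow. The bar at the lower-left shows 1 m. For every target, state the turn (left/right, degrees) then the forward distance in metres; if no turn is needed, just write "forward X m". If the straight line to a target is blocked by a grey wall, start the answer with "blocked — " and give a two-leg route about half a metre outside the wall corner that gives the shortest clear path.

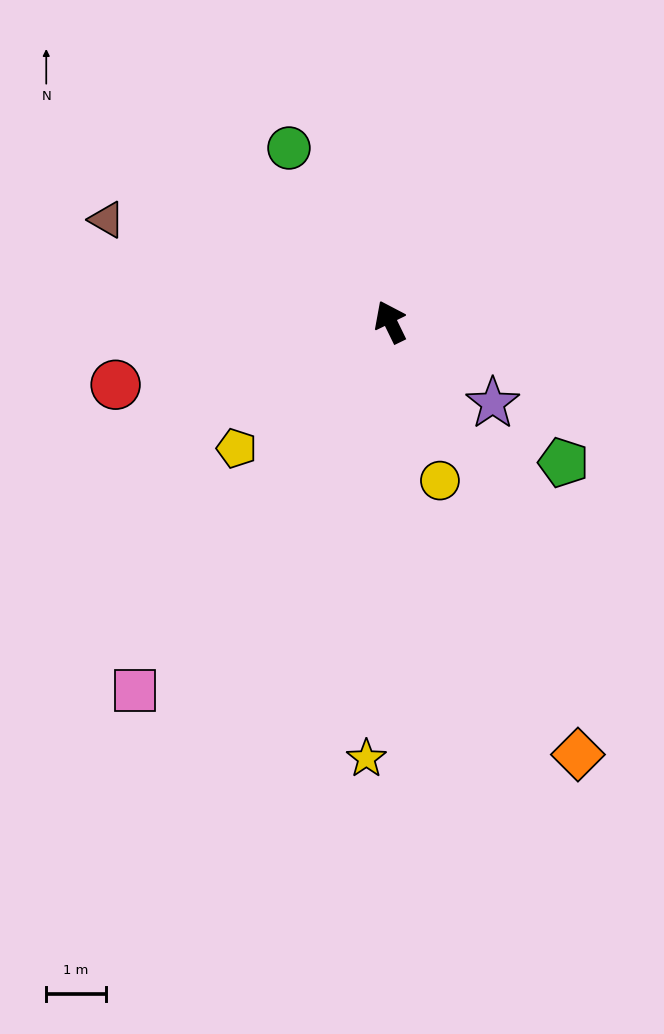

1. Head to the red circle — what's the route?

turn left 77°, forward 4.7 m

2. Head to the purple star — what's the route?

turn right 155°, forward 2.2 m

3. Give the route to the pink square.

turn left 119°, forward 7.5 m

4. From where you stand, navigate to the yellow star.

turn left 151°, forward 7.3 m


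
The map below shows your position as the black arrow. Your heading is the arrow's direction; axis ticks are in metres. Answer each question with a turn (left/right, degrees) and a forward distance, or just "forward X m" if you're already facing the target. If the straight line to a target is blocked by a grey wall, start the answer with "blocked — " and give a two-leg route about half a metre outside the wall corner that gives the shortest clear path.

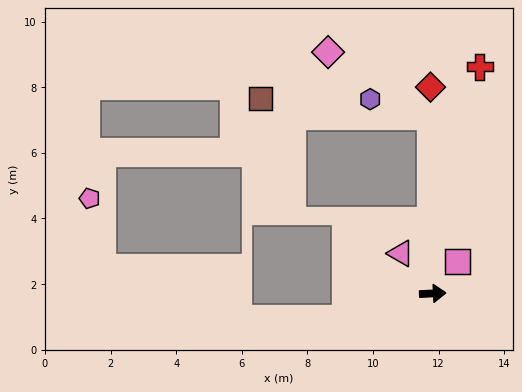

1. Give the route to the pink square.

turn left 50°, forward 1.2 m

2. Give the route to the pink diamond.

blocked — turn left 88°, forward 5.4 m, then turn left 57°, forward 3.7 m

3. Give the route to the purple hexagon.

blocked — turn left 88°, forward 5.4 m, then turn left 73°, forward 1.9 m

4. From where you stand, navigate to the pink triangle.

turn left 126°, forward 1.6 m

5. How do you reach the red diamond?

turn left 88°, forward 6.3 m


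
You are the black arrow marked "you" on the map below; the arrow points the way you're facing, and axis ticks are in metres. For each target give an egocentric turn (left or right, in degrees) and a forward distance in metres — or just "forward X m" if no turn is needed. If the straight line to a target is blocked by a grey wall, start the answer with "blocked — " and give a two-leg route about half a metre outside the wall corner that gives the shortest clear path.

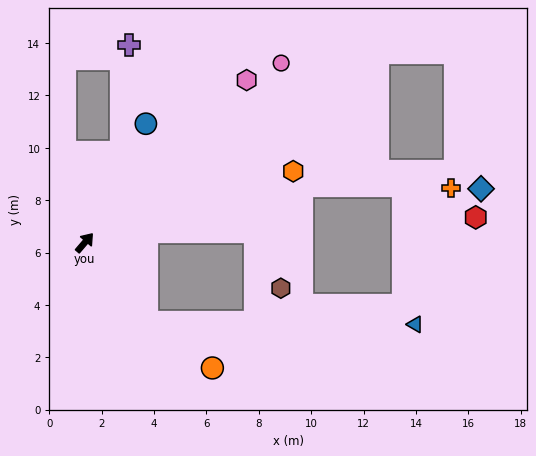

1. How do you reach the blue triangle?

blocked — turn right 101°, forward 3.9 m, then turn left 51°, forward 10.2 m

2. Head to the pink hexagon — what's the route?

turn right 4°, forward 8.8 m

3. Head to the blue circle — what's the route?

turn left 13°, forward 5.1 m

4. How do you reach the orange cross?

blocked — turn right 35°, forward 8.6 m, then turn right 15°, forward 5.7 m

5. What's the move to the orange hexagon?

turn right 31°, forward 8.4 m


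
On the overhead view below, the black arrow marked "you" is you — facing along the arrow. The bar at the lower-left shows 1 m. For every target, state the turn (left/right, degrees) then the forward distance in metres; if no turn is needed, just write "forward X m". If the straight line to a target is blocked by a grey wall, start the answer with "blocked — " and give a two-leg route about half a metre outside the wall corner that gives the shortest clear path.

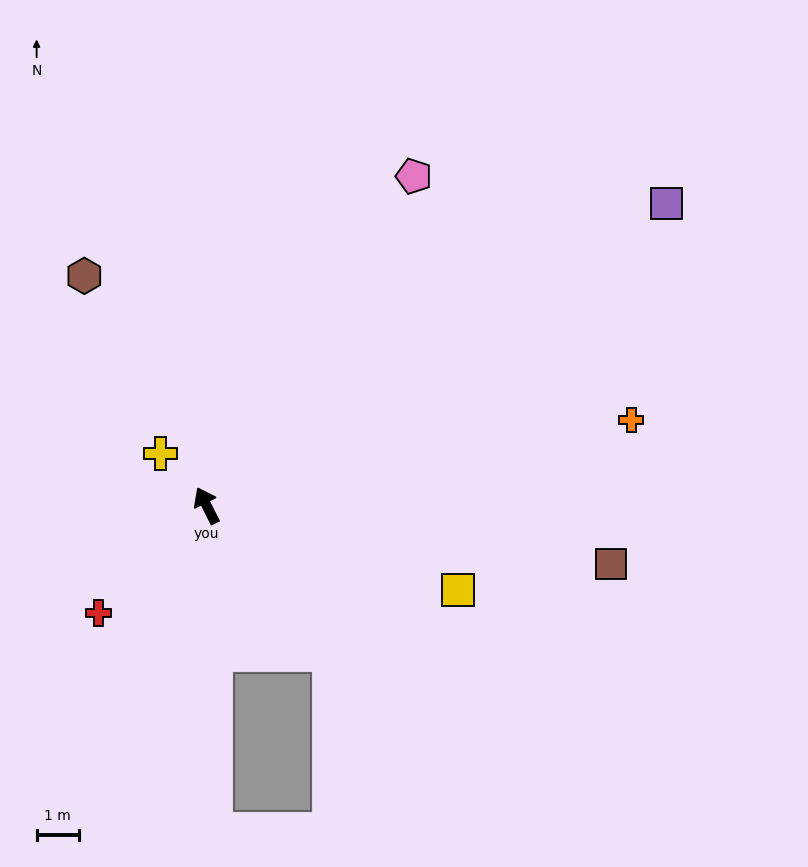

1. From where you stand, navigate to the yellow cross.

turn left 15°, forward 1.6 m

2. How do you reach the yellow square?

turn right 135°, forward 6.2 m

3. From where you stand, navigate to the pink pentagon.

turn right 59°, forward 9.2 m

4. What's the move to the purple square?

turn right 83°, forward 13.0 m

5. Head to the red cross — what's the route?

turn left 108°, forward 3.6 m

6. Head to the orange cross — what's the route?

turn right 105°, forward 10.2 m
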